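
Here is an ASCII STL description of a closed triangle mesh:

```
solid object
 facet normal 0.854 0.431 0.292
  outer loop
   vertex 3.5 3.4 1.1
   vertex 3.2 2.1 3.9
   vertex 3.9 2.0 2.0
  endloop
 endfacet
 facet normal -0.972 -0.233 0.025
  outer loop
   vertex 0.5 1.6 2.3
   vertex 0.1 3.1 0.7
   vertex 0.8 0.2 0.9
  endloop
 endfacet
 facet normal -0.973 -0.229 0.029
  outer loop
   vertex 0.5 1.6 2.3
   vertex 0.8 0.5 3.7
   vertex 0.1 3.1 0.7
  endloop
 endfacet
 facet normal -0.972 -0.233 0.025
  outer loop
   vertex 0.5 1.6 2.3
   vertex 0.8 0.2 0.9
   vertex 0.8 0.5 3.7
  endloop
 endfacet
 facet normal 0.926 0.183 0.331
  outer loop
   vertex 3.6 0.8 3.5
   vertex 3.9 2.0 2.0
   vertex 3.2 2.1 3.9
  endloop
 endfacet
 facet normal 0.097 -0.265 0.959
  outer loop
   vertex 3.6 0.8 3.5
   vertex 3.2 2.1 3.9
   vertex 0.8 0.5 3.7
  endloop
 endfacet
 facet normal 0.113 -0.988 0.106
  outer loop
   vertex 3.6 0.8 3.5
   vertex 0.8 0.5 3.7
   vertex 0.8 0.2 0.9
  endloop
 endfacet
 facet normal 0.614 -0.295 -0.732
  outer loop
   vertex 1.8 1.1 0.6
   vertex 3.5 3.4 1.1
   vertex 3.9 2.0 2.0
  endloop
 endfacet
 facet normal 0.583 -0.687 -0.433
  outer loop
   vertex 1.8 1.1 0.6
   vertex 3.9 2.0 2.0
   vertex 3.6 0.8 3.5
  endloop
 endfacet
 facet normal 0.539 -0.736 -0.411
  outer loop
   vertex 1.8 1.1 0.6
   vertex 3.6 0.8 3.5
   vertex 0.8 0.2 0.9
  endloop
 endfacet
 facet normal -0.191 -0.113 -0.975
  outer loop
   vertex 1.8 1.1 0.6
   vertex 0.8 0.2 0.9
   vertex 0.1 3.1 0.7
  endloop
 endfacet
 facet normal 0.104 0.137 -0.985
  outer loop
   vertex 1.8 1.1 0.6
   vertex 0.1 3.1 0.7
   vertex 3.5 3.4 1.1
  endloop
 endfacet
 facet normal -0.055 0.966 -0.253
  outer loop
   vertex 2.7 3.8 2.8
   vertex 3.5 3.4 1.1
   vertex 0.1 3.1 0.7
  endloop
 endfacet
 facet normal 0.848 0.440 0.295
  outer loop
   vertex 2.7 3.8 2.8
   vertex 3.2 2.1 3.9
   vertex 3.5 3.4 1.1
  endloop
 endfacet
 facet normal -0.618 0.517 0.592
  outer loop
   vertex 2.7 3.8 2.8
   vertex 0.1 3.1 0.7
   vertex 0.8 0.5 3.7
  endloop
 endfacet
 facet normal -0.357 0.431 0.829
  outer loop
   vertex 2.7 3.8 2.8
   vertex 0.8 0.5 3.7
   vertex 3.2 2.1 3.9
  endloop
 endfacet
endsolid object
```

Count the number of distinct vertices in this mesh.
10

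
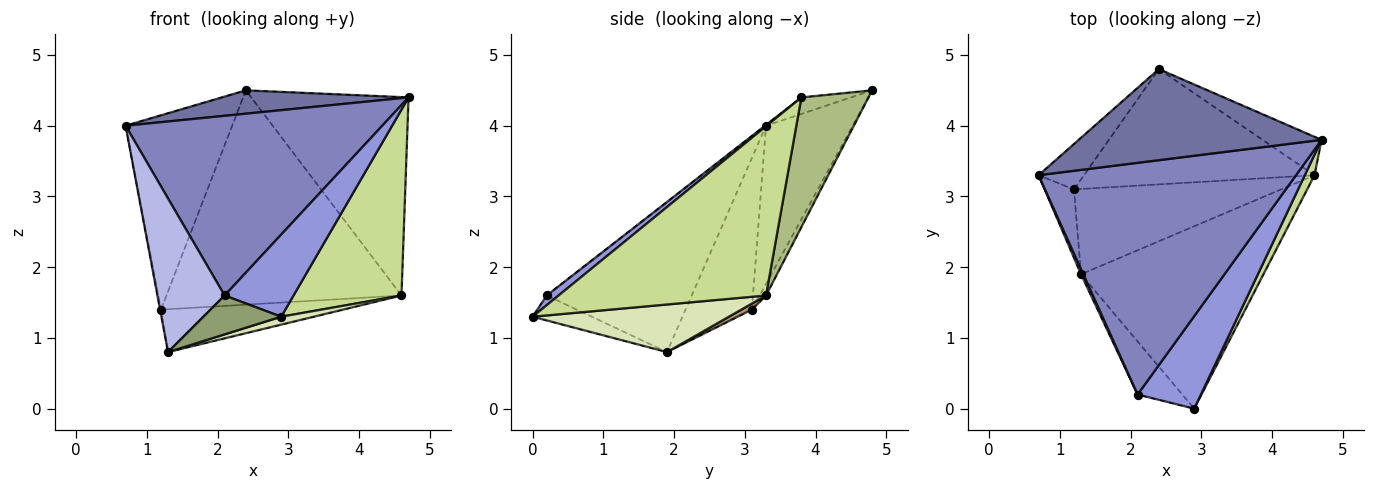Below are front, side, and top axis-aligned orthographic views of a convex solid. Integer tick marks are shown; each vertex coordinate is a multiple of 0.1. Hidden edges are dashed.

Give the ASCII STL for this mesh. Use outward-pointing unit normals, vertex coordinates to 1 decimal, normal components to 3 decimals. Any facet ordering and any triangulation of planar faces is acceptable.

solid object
 facet normal -0.066 -0.248 0.967
  outer loop
   vertex 2.4 4.8 4.5
   vertex 0.7 3.3 4.0
   vertex 4.7 3.8 4.4
  endloop
 endfacet
 facet normal -0.002 -0.613 0.790
  outer loop
   vertex 2.1 0.2 1.6
   vertex 4.7 3.8 4.4
   vertex 0.7 3.3 4.0
  endloop
 endfacet
 facet normal 0.114 -0.660 0.743
  outer loop
   vertex 2.1 0.2 1.6
   vertex 2.9 0.0 1.3
   vertex 4.7 3.8 4.4
  endloop
 endfacet
 facet normal -0.907 -0.420 0.014
  outer loop
   vertex 2.1 0.2 1.6
   vertex 0.7 3.3 4.0
   vertex 1.3 1.9 0.8
  endloop
 endfacet
 facet normal -0.411 -0.539 -0.735
  outer loop
   vertex 2.1 0.2 1.6
   vertex 1.3 1.9 0.8
   vertex 2.9 0.0 1.3
  endloop
 endfacet
 facet normal 0.386 0.906 -0.176
  outer loop
   vertex 4.6 3.3 1.6
   vertex 2.4 4.8 4.5
   vertex 4.7 3.8 4.4
  endloop
 endfacet
 facet normal 0.886 -0.461 0.051
  outer loop
   vertex 4.6 3.3 1.6
   vertex 4.7 3.8 4.4
   vertex 2.9 0.0 1.3
  endloop
 endfacet
 facet normal 0.252 -0.042 -0.967
  outer loop
   vertex 4.6 3.3 1.6
   vertex 2.9 0.0 1.3
   vertex 1.3 1.9 0.8
  endloop
 endfacet
 facet normal 0.026 0.449 -0.893
  outer loop
   vertex 1.2 3.1 1.4
   vertex 4.6 3.3 1.6
   vertex 1.3 1.9 0.8
  endloop
 endfacet
 facet normal -0.024 0.880 -0.474
  outer loop
   vertex 1.2 3.1 1.4
   vertex 2.4 4.8 4.5
   vertex 4.6 3.3 1.6
  endloop
 endfacet
 facet normal -0.982 0.013 -0.190
  outer loop
   vertex 1.2 3.1 1.4
   vertex 1.3 1.9 0.8
   vertex 0.7 3.3 4.0
  endloop
 endfacet
 facet normal -0.621 0.763 -0.178
  outer loop
   vertex 1.2 3.1 1.4
   vertex 0.7 3.3 4.0
   vertex 2.4 4.8 4.5
  endloop
 endfacet
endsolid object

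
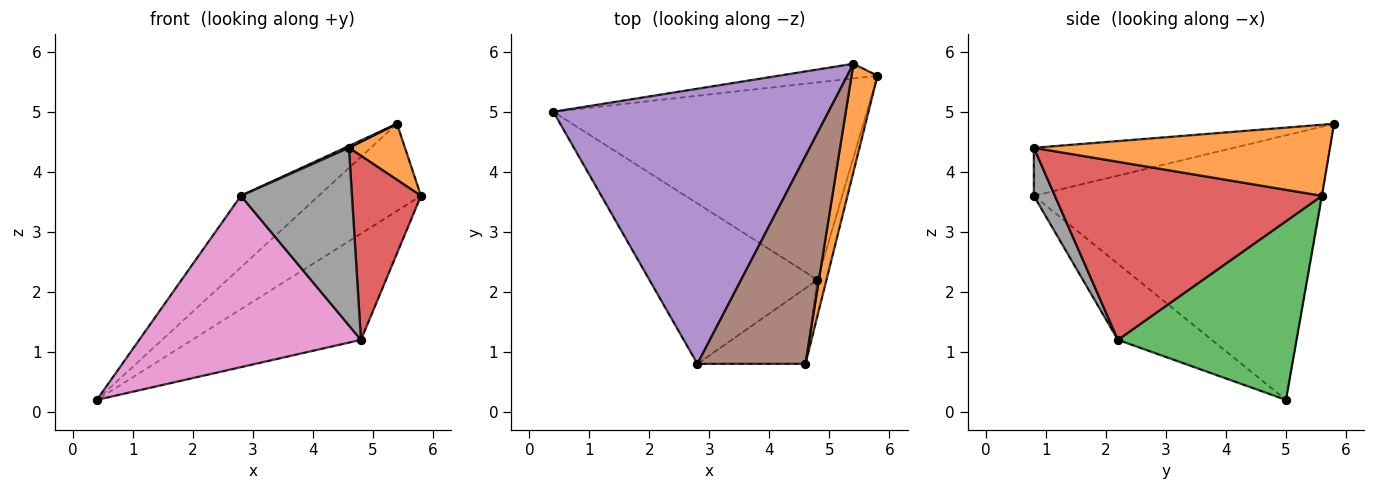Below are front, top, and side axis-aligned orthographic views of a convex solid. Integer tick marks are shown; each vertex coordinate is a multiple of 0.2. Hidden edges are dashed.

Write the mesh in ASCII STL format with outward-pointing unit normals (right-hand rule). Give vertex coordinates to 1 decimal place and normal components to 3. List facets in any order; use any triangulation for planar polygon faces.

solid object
 facet normal -0.005 0.986 -0.166
  outer loop
   vertex 5.4 5.8 4.8
   vertex 5.8 5.6 3.6
   vertex 0.4 5.0 0.2
  endloop
 endfacet
 facet normal 0.925 -0.175 0.337
  outer loop
   vertex 5.4 5.8 4.8
   vertex 4.6 0.8 4.4
   vertex 5.8 5.6 3.6
  endloop
 endfacet
 facet normal 0.448 0.424 -0.787
  outer loop
   vertex 4.8 2.2 1.2
   vertex 0.4 5.0 0.2
   vertex 5.8 5.6 3.6
  endloop
 endfacet
 facet normal 0.967 -0.250 -0.049
  outer loop
   vertex 4.8 2.2 1.2
   vertex 5.8 5.6 3.6
   vertex 4.6 0.8 4.4
  endloop
 endfacet
 facet normal -0.681 0.184 0.708
  outer loop
   vertex 2.8 0.8 3.6
   vertex 5.4 5.8 4.8
   vertex 0.4 5.0 0.2
  endloop
 endfacet
 facet normal -0.406 -0.008 0.914
  outer loop
   vertex 2.8 0.8 3.6
   vertex 4.6 0.8 4.4
   vertex 5.4 5.8 4.8
  endloop
 endfacet
 facet normal -0.295 -0.697 -0.653
  outer loop
   vertex 2.8 0.8 3.6
   vertex 0.4 5.0 0.2
   vertex 4.8 2.2 1.2
  endloop
 endfacet
 facet normal 0.171 -0.906 -0.386
  outer loop
   vertex 2.8 0.8 3.6
   vertex 4.8 2.2 1.2
   vertex 4.6 0.8 4.4
  endloop
 endfacet
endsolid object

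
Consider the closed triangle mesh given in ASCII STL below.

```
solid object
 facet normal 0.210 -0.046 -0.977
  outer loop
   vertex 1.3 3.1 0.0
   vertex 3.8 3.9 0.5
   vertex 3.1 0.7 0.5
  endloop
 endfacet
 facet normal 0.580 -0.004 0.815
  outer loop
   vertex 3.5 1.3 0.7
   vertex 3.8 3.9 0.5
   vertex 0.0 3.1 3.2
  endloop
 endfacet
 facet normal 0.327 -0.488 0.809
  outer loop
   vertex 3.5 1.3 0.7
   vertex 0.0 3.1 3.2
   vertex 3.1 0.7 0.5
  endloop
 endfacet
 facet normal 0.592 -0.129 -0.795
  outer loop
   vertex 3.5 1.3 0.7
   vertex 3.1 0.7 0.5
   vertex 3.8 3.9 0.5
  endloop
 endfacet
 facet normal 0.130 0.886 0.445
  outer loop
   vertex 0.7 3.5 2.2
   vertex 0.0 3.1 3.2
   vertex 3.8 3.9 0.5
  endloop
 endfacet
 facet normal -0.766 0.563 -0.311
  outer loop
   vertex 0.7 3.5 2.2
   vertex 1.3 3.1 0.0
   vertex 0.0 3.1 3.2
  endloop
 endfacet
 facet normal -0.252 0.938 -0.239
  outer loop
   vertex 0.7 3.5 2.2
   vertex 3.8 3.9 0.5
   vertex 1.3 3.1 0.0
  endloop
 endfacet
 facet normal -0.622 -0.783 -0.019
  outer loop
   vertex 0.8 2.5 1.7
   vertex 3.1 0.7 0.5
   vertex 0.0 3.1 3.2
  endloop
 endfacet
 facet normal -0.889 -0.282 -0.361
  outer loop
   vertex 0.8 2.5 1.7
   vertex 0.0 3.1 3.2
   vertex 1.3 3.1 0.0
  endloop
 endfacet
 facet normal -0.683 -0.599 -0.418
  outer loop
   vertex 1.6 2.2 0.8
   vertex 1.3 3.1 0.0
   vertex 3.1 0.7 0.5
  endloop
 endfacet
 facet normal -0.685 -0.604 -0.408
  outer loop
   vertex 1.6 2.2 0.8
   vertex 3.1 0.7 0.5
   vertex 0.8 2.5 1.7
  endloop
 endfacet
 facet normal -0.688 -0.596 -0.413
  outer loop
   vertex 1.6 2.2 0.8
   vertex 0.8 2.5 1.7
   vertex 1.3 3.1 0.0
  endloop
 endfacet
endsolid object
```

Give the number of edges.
18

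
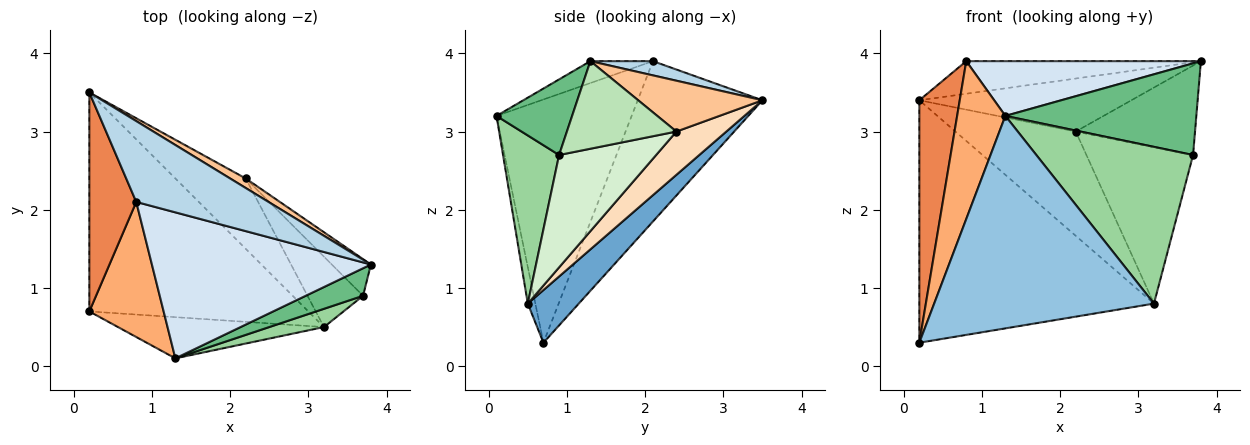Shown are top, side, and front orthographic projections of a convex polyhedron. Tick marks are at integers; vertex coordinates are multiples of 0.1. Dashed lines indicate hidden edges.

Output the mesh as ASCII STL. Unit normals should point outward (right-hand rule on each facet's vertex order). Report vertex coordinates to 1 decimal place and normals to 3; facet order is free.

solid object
 facet normal 0.159 0.733 -0.662
  outer loop
   vertex 3.2 0.5 0.8
   vertex 0.2 0.7 0.3
   vertex 0.2 3.5 3.4
  endloop
 endfacet
 facet normal -0.034 -0.981 -0.190
  outer loop
   vertex 3.2 0.5 0.8
   vertex 1.3 0.1 3.2
   vertex 0.2 0.7 0.3
  endloop
 endfacet
 facet normal 0.099 0.372 0.923
  outer loop
   vertex 0.8 2.1 3.9
   vertex 3.8 1.3 3.9
   vertex 0.2 3.5 3.4
  endloop
 endfacet
 facet normal -0.093 -0.350 0.932
  outer loop
   vertex 0.8 2.1 3.9
   vertex 1.3 0.1 3.2
   vertex 3.8 1.3 3.9
  endloop
 endfacet
 facet normal -0.916 -0.297 0.268
  outer loop
   vertex 0.8 2.1 3.9
   vertex 0.2 3.5 3.4
   vertex 0.2 0.7 0.3
  endloop
 endfacet
 facet normal -0.905 -0.323 0.276
  outer loop
   vertex 0.8 2.1 3.9
   vertex 0.2 0.7 0.3
   vertex 1.3 0.1 3.2
  endloop
 endfacet
 facet normal 0.500 0.852 0.154
  outer loop
   vertex 2.2 2.4 3.0
   vertex 0.2 3.5 3.4
   vertex 3.8 1.3 3.9
  endloop
 endfacet
 facet normal 0.325 0.784 -0.529
  outer loop
   vertex 2.2 2.4 3.0
   vertex 3.2 0.5 0.8
   vertex 0.2 3.5 3.4
  endloop
 endfacet
 facet normal 0.355 -0.896 0.269
  outer loop
   vertex 3.7 0.9 2.7
   vertex 3.8 1.3 3.9
   vertex 1.3 0.1 3.2
  endloop
 endfacet
 facet normal 0.335 -0.936 0.109
  outer loop
   vertex 3.7 0.9 2.7
   vertex 1.3 0.1 3.2
   vertex 3.2 0.5 0.8
  endloop
 endfacet
 facet normal 0.647 0.705 -0.289
  outer loop
   vertex 3.7 0.9 2.7
   vertex 2.2 2.4 3.0
   vertex 3.8 1.3 3.9
  endloop
 endfacet
 facet normal 0.639 0.702 -0.316
  outer loop
   vertex 3.7 0.9 2.7
   vertex 3.2 0.5 0.8
   vertex 2.2 2.4 3.0
  endloop
 endfacet
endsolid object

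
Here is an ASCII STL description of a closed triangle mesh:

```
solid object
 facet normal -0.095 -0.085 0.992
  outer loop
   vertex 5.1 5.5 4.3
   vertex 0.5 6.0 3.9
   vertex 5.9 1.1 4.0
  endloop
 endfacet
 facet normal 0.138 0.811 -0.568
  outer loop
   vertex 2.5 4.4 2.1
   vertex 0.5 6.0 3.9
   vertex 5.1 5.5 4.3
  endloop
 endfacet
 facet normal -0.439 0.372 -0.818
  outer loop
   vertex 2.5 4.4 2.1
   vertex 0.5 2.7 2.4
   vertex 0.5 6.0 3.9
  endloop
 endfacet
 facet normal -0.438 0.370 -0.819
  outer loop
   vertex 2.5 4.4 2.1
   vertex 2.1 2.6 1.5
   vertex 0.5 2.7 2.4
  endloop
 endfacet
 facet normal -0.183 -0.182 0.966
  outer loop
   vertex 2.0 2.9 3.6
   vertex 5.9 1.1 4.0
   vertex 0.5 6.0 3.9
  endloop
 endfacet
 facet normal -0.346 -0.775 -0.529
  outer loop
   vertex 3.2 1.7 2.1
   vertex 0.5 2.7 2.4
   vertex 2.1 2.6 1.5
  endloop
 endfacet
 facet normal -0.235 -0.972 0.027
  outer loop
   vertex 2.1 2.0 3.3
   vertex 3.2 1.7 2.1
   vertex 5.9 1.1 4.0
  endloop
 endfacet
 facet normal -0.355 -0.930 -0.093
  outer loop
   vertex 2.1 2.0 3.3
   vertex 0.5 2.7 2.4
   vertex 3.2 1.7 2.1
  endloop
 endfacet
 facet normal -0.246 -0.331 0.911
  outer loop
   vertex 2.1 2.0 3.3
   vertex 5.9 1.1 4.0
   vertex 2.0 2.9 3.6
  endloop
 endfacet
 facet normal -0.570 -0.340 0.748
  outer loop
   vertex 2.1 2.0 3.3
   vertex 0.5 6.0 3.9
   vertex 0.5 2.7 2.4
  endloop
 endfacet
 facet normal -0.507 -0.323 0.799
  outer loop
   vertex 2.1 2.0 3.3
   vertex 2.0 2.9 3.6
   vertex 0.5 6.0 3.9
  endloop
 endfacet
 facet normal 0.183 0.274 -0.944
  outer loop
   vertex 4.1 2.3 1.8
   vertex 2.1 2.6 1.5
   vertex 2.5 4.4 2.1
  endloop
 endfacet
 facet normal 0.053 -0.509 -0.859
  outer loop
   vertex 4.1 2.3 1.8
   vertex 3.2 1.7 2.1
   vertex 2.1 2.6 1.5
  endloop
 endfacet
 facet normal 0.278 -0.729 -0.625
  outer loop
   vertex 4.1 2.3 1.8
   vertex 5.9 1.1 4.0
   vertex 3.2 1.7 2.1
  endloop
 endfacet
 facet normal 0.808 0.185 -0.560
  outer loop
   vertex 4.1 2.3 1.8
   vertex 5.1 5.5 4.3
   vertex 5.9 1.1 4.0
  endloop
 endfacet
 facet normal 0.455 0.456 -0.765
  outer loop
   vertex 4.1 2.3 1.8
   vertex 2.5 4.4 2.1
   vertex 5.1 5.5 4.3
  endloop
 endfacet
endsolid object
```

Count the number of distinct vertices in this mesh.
10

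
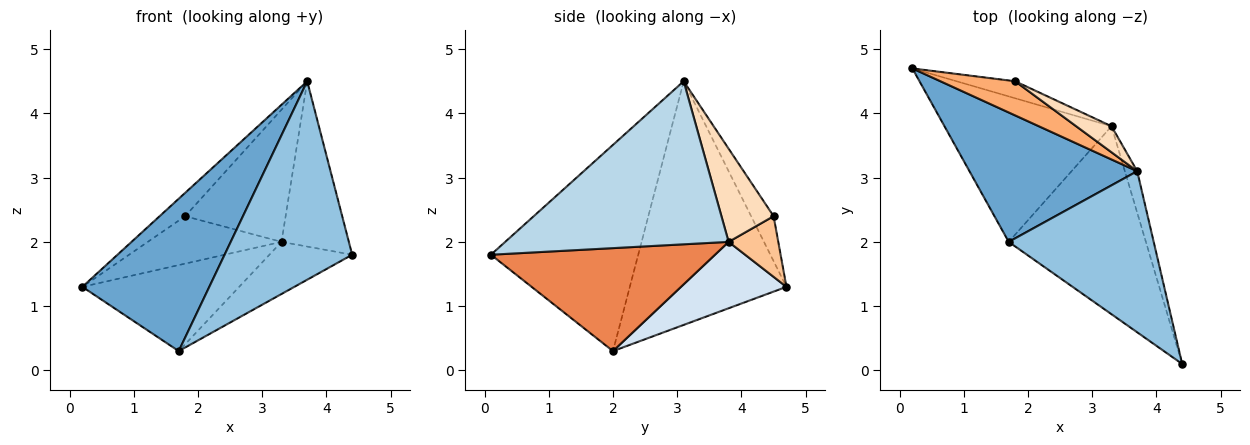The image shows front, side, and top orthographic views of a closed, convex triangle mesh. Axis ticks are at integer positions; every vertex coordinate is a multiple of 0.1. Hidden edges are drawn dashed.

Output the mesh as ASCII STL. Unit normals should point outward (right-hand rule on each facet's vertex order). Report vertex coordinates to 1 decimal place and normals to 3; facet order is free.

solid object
 facet normal -0.685 -0.555 0.472
  outer loop
   vertex 1.7 2.0 0.3
   vertex 3.7 3.1 4.5
   vertex 0.2 4.7 1.3
  endloop
 endfacet
 facet normal -0.668 -0.578 0.469
  outer loop
   vertex 1.7 2.0 0.3
   vertex 4.4 0.1 1.8
   vertex 3.7 3.1 4.5
  endloop
 endfacet
 facet normal 0.955 0.288 -0.072
  outer loop
   vertex 3.3 3.8 2.0
   vertex 3.7 3.1 4.5
   vertex 4.4 0.1 1.8
  endloop
 endfacet
 facet normal 0.324 0.481 -0.814
  outer loop
   vertex 3.3 3.8 2.0
   vertex 1.7 2.0 0.3
   vertex 0.2 4.7 1.3
  endloop
 endfacet
 facet normal 0.586 0.216 -0.781
  outer loop
   vertex 3.3 3.8 2.0
   vertex 4.4 0.1 1.8
   vertex 1.7 2.0 0.3
  endloop
 endfacet
 facet normal -0.445 0.505 0.739
  outer loop
   vertex 1.8 4.5 2.4
   vertex 0.2 4.7 1.3
   vertex 3.7 3.1 4.5
  endloop
 endfacet
 facet normal 0.330 0.889 -0.318
  outer loop
   vertex 1.8 4.5 2.4
   vertex 3.3 3.8 2.0
   vertex 0.2 4.7 1.3
  endloop
 endfacet
 facet normal 0.454 0.874 0.172
  outer loop
   vertex 1.8 4.5 2.4
   vertex 3.7 3.1 4.5
   vertex 3.3 3.8 2.0
  endloop
 endfacet
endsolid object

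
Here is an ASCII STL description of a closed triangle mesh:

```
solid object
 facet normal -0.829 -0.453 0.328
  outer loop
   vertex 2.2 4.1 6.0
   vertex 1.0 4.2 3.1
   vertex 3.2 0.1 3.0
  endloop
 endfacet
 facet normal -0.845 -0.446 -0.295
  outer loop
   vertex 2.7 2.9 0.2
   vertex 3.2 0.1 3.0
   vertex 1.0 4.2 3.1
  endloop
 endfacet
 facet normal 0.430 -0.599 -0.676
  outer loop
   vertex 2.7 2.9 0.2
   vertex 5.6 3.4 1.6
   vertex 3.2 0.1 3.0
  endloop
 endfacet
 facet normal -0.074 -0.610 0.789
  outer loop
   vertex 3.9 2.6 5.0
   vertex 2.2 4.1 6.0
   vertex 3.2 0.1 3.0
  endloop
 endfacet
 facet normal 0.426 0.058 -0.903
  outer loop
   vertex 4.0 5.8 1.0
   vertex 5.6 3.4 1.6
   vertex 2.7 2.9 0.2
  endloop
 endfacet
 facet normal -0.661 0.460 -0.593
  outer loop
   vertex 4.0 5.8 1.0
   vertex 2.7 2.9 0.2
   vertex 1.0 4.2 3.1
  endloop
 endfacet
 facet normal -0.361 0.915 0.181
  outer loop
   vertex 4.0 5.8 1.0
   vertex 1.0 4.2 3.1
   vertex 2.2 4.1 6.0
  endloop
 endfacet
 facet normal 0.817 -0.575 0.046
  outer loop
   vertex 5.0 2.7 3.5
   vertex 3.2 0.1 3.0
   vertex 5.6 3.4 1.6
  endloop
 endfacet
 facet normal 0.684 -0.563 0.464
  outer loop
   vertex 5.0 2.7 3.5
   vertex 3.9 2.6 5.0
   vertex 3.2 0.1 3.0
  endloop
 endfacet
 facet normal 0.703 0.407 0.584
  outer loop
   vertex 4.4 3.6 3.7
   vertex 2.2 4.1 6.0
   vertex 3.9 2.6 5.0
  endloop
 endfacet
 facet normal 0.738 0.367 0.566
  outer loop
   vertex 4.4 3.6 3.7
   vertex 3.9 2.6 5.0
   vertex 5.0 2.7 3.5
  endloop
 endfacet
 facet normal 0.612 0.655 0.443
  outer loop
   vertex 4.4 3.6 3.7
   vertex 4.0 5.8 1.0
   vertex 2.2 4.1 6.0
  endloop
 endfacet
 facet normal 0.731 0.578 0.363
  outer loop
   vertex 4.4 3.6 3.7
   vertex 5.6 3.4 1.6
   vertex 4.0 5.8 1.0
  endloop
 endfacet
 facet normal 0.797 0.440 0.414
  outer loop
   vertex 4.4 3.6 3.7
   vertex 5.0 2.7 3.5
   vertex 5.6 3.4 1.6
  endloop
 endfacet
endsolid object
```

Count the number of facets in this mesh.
14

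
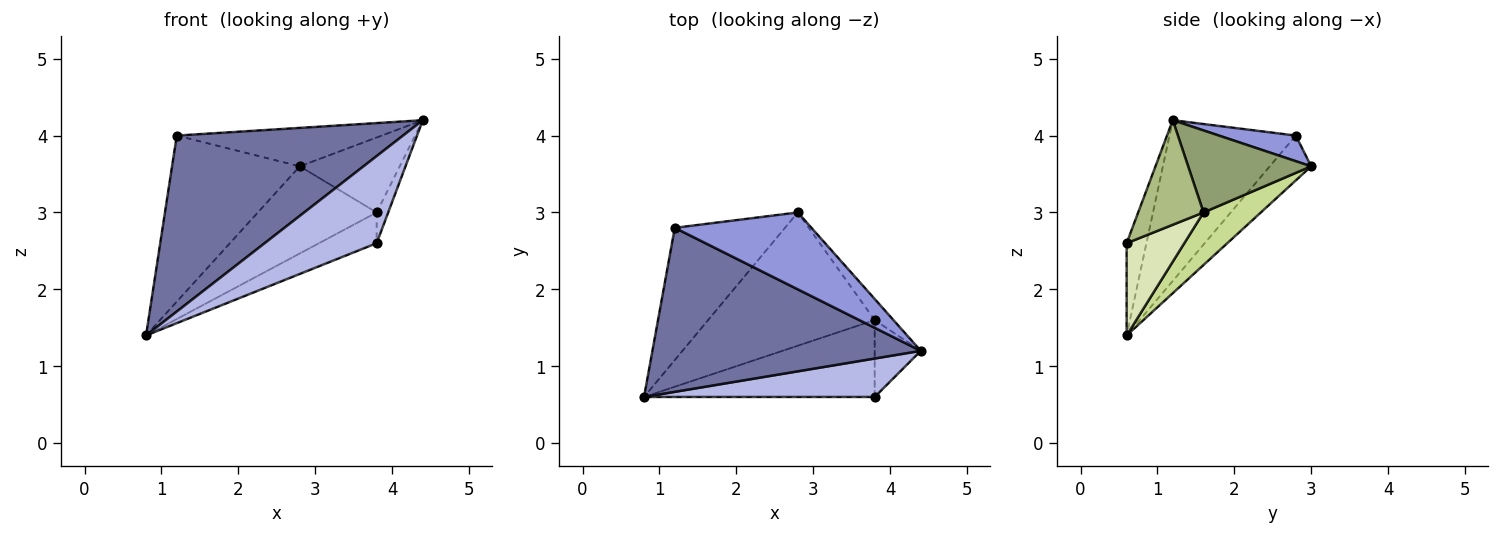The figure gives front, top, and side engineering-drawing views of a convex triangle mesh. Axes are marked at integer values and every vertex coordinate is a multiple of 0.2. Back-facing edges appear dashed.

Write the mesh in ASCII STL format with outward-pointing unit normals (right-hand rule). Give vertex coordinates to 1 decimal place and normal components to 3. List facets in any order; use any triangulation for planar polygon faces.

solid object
 facet normal -0.378 -0.677 0.631
  outer loop
   vertex 1.2 2.8 4.0
   vertex 0.8 0.6 1.4
   vertex 4.4 1.2 4.2
  endloop
 endfacet
 facet normal -0.246 0.758 -0.604
  outer loop
   vertex 1.2 2.8 4.0
   vertex 2.8 3.0 3.6
   vertex 0.8 0.6 1.4
  endloop
 endfacet
 facet normal 0.165 0.441 0.882
  outer loop
   vertex 1.2 2.8 4.0
   vertex 4.4 1.2 4.2
   vertex 2.8 3.0 3.6
  endloop
 endfacet
 facet normal -0.159 -0.903 0.398
  outer loop
   vertex 3.8 0.6 2.6
   vertex 4.4 1.2 4.2
   vertex 0.8 0.6 1.4
  endloop
 endfacet
 facet normal 0.764 0.621 -0.175
  outer loop
   vertex 3.8 1.6 3.0
   vertex 2.8 3.0 3.6
   vertex 4.4 1.2 4.2
  endloop
 endfacet
 facet normal 0.903 0.159 -0.398
  outer loop
   vertex 3.8 1.6 3.0
   vertex 4.4 1.2 4.2
   vertex 3.8 0.6 2.6
  endloop
 endfacet
 facet normal 0.255 0.529 -0.809
  outer loop
   vertex 3.8 1.6 3.0
   vertex 0.8 0.6 1.4
   vertex 2.8 3.0 3.6
  endloop
 endfacet
 facet normal 0.348 0.348 -0.870
  outer loop
   vertex 3.8 1.6 3.0
   vertex 3.8 0.6 2.6
   vertex 0.8 0.6 1.4
  endloop
 endfacet
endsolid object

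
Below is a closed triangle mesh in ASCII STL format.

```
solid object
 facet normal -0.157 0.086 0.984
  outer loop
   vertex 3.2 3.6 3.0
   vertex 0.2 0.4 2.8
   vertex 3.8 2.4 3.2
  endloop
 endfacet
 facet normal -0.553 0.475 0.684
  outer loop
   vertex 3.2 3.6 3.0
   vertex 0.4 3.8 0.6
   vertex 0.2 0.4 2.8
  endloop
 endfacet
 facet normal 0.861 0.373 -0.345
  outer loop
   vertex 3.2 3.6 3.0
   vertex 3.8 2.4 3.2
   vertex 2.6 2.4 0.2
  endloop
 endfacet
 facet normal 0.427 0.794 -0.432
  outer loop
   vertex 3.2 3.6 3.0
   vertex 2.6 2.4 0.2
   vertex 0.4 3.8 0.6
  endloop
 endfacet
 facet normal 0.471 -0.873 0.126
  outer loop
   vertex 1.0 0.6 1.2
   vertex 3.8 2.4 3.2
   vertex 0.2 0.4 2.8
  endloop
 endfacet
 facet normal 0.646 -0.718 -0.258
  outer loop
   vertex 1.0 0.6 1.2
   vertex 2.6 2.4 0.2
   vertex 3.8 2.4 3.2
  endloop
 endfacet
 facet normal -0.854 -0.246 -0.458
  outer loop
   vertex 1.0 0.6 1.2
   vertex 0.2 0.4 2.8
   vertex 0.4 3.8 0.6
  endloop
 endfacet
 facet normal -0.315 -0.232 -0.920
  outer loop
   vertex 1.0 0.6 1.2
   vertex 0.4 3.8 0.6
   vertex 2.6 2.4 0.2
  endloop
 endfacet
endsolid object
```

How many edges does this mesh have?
12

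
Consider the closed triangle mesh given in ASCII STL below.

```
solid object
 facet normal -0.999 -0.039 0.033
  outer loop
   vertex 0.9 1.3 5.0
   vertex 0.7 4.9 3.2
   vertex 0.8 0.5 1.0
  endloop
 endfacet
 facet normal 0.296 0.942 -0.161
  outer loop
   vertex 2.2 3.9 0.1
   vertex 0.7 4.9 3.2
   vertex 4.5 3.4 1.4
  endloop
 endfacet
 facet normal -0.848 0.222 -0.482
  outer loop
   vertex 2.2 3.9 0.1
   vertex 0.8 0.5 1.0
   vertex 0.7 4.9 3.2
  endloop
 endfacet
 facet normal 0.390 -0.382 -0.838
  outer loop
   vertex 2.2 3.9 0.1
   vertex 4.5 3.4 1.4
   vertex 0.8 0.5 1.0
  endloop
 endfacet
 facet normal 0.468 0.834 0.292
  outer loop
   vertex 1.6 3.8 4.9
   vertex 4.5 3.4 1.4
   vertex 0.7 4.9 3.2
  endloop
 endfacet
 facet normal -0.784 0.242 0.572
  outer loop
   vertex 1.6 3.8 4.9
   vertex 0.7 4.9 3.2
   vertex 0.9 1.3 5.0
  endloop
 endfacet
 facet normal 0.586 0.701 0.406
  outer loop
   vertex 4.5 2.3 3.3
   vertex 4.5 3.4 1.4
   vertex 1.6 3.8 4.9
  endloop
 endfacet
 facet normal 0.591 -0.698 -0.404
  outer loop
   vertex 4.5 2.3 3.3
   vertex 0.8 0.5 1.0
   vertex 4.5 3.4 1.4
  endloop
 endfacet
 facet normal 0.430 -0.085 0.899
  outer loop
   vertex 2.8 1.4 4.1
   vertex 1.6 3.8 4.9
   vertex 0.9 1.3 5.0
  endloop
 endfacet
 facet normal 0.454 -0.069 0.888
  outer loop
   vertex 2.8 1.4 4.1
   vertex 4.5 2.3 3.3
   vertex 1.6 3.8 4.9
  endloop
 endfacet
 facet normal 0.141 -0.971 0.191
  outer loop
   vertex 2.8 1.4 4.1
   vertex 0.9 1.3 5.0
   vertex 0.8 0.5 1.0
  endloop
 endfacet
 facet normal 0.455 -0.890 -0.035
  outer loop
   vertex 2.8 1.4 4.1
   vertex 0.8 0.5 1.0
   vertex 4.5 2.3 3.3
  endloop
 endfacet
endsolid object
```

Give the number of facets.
12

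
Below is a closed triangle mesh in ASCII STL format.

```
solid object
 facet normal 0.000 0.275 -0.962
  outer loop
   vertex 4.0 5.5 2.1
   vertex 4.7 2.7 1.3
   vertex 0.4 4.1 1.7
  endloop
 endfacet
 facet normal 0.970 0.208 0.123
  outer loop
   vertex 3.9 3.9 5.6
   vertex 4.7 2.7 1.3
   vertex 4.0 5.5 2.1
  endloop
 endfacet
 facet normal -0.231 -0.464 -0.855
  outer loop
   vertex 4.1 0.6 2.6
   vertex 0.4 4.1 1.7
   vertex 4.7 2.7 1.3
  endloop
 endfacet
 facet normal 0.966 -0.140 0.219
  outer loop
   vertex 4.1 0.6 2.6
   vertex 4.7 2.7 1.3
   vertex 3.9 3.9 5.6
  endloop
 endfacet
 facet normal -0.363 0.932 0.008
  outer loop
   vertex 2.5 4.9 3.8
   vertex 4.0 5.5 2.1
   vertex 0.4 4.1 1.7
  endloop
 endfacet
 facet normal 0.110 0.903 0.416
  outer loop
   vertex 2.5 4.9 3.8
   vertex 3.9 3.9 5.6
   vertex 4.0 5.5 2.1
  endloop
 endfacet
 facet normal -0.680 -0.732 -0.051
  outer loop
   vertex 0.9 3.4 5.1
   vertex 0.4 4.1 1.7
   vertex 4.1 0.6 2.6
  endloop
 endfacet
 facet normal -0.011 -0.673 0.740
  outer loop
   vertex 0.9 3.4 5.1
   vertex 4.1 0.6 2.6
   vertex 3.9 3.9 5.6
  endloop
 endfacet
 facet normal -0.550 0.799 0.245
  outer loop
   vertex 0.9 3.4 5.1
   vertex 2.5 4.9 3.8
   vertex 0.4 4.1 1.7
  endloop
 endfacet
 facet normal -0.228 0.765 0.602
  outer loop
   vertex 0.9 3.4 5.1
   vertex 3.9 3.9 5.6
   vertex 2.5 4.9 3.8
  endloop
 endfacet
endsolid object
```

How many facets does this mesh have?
10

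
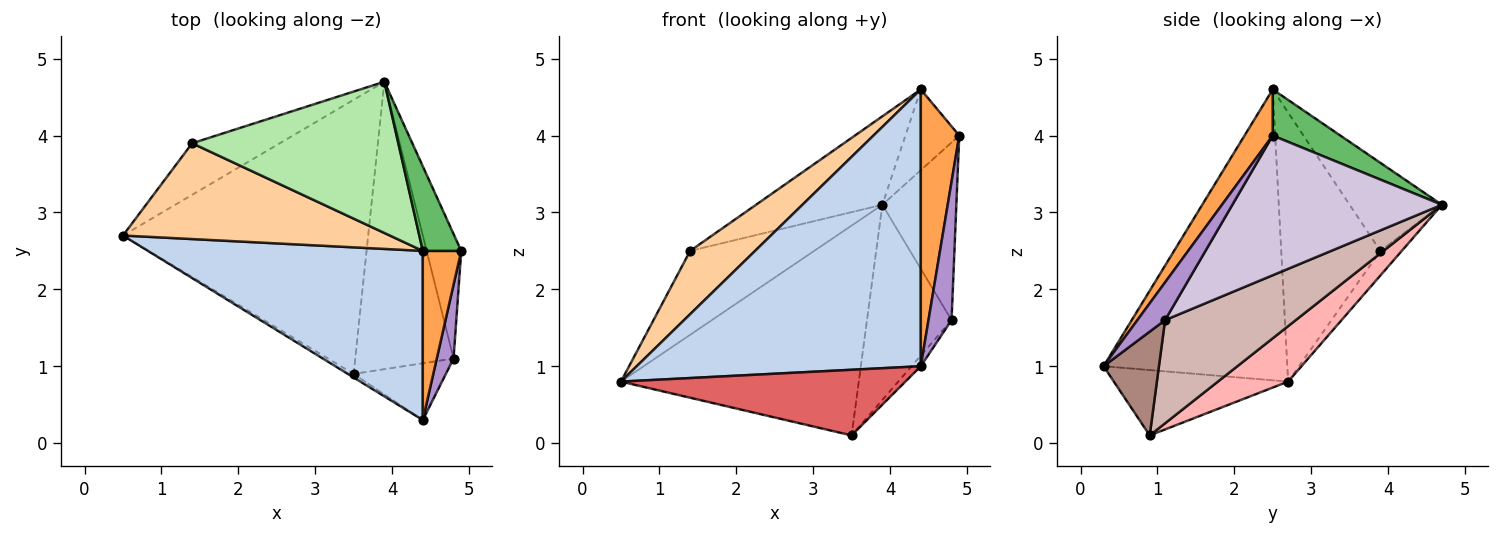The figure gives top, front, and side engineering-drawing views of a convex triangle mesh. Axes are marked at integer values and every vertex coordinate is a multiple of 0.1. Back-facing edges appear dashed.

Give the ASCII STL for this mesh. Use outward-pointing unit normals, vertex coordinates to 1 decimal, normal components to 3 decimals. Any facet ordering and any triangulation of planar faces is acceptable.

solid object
 facet normal -0.145 0.843 -0.518
  outer loop
   vertex 1.4 3.9 2.5
   vertex 3.9 4.7 3.1
   vertex 0.5 2.7 0.8
  endloop
 endfacet
 facet normal -0.483 -0.747 0.457
  outer loop
   vertex 4.4 2.5 4.6
   vertex 0.5 2.7 0.8
   vertex 4.4 0.3 1.0
  endloop
 endfacet
 facet normal 0.530 -0.723 0.442
  outer loop
   vertex 4.4 2.5 4.6
   vertex 4.4 0.3 1.0
   vertex 4.9 2.5 4.0
  endloop
 endfacet
 facet normal -0.644 -0.422 0.639
  outer loop
   vertex 4.4 2.5 4.6
   vertex 1.4 3.9 2.5
   vertex 0.5 2.7 0.8
  endloop
 endfacet
 facet normal 0.656 0.521 0.546
  outer loop
   vertex 4.4 2.5 4.6
   vertex 4.9 2.5 4.0
   vertex 3.9 4.7 3.1
  endloop
 endfacet
 facet normal -0.346 0.474 0.810
  outer loop
   vertex 4.4 2.5 4.6
   vertex 3.9 4.7 3.1
   vertex 1.4 3.9 2.5
  endloop
 endfacet
 facet normal -0.522 -0.852 -0.046
  outer loop
   vertex 3.5 0.9 0.1
   vertex 4.4 0.3 1.0
   vertex 0.5 2.7 0.8
  endloop
 endfacet
 facet normal 0.177 0.598 -0.781
  outer loop
   vertex 3.5 0.9 0.1
   vertex 0.5 2.7 0.8
   vertex 3.9 4.7 3.1
  endloop
 endfacet
 facet normal 0.727 -0.606 0.323
  outer loop
   vertex 4.8 1.1 1.6
   vertex 4.9 2.5 4.0
   vertex 4.4 0.3 1.0
  endloop
 endfacet
 facet normal 0.918 0.324 -0.227
  outer loop
   vertex 4.8 1.1 1.6
   vertex 3.9 4.7 3.1
   vertex 4.9 2.5 4.0
  endloop
 endfacet
 facet normal 0.742 0.124 -0.659
  outer loop
   vertex 4.8 1.1 1.6
   vertex 4.4 0.3 1.0
   vertex 3.5 0.9 0.1
  endloop
 endfacet
 facet normal 0.656 0.424 -0.625
  outer loop
   vertex 4.8 1.1 1.6
   vertex 3.5 0.9 0.1
   vertex 3.9 4.7 3.1
  endloop
 endfacet
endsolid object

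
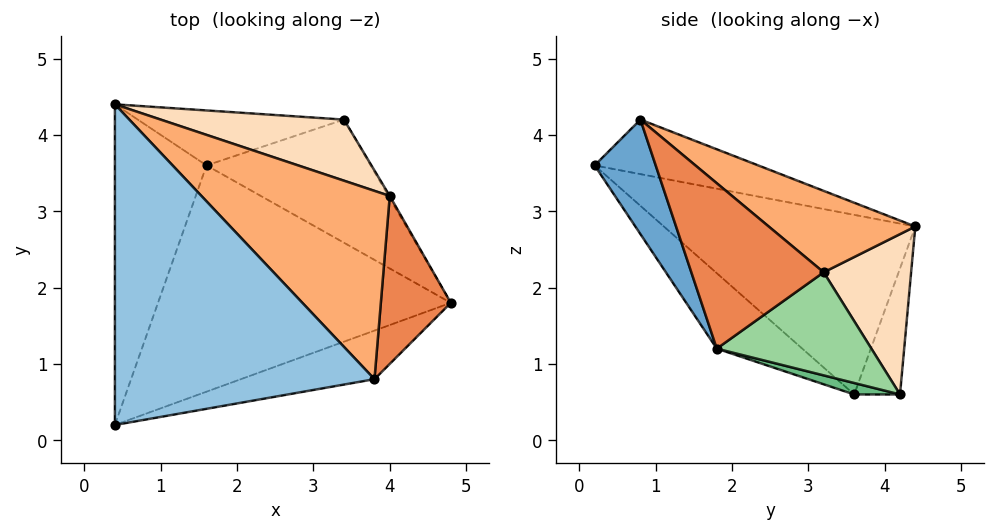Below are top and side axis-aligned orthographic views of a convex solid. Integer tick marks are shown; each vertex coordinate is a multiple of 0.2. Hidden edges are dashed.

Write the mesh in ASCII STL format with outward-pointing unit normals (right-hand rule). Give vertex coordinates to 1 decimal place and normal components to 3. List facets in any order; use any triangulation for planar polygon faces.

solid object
 facet normal 0.210 -0.946 -0.245
  outer loop
   vertex 3.8 0.8 4.2
   vertex 0.4 0.2 3.6
   vertex 4.8 1.8 1.2
  endloop
 endfacet
 facet normal -0.202 0.183 0.962
  outer loop
   vertex 3.8 0.8 4.2
   vertex 0.4 4.4 2.8
   vertex 0.4 0.2 3.6
  endloop
 endfacet
 facet normal -0.198 -0.608 -0.769
  outer loop
   vertex 1.6 3.6 0.6
   vertex 4.8 1.8 1.2
   vertex 0.4 0.2 3.6
  endloop
 endfacet
 facet normal -0.887 -0.086 -0.453
  outer loop
   vertex 1.6 3.6 0.6
   vertex 0.4 0.2 3.6
   vertex 0.4 4.4 2.8
  endloop
 endfacet
 facet normal 0.894 0.241 0.378
  outer loop
   vertex 4.0 3.2 2.2
   vertex 3.8 0.8 4.2
   vertex 4.8 1.8 1.2
  endloop
 endfacet
 facet normal 0.320 0.591 0.741
  outer loop
   vertex 4.0 3.2 2.2
   vertex 0.4 4.4 2.8
   vertex 3.8 0.8 4.2
  endloop
 endfacet
 facet normal -0.281 0.843 -0.460
  outer loop
   vertex 3.4 4.2 0.6
   vertex 1.6 3.6 0.6
   vertex 0.4 4.4 2.8
  endloop
 endfacet
 facet normal 0.349 0.848 0.399
  outer loop
   vertex 3.4 4.2 0.6
   vertex 0.4 4.4 2.8
   vertex 4.0 3.2 2.2
  endloop
 endfacet
 facet normal 0.068 -0.204 -0.977
  outer loop
   vertex 3.4 4.2 0.6
   vertex 4.8 1.8 1.2
   vertex 1.6 3.6 0.6
  endloop
 endfacet
 facet normal 0.865 0.502 -0.011
  outer loop
   vertex 3.4 4.2 0.6
   vertex 4.0 3.2 2.2
   vertex 4.8 1.8 1.2
  endloop
 endfacet
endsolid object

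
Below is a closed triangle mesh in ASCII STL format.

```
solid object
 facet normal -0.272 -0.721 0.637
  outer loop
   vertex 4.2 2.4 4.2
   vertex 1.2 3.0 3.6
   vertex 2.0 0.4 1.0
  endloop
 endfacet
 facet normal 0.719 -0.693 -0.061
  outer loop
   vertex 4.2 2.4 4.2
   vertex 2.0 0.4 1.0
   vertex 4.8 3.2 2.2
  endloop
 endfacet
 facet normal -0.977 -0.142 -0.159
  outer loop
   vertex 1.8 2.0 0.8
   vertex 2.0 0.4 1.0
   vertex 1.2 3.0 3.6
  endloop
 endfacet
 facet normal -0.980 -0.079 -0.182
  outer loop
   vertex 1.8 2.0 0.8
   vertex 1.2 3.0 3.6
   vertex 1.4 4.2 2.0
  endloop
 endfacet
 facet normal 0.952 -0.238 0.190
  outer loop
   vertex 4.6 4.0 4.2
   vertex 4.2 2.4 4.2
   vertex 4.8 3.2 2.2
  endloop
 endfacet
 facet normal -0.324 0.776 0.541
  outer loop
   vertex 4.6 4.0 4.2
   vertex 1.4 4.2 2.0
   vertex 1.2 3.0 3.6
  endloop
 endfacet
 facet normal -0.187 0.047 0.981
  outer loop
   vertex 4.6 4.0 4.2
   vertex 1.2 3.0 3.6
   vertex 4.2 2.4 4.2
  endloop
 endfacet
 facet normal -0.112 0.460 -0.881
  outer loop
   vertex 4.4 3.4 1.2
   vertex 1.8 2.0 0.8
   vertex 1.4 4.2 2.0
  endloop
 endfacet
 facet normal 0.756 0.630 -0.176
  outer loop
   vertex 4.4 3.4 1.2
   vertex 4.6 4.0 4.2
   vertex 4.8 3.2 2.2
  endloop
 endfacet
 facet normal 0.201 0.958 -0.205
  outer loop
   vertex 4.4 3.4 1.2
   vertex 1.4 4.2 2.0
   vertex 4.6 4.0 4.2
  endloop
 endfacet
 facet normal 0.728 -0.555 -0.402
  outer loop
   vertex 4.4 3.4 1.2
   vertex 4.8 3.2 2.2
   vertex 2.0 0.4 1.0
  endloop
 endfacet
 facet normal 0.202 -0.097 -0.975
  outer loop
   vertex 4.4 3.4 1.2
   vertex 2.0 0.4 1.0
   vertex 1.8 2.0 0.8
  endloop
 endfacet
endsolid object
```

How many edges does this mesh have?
18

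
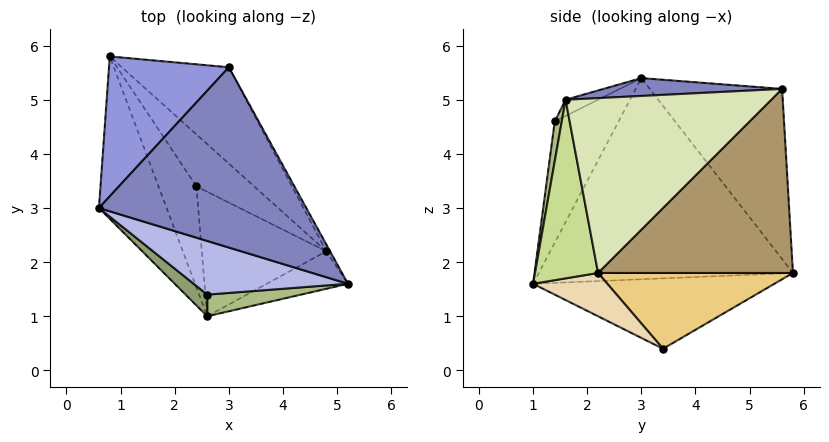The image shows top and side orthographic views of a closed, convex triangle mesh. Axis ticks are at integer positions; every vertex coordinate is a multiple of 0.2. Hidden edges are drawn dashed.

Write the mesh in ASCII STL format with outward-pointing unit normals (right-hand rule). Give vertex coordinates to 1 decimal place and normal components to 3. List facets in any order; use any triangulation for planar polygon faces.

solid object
 facet normal -0.897 -0.324 -0.302
  outer loop
   vertex 2.6 1.0 1.6
   vertex 0.6 3.0 5.4
   vertex 0.8 5.8 1.8
  endloop
 endfacet
 facet normal 0.086 -0.003 0.996
  outer loop
   vertex 3.0 5.6 5.2
   vertex 0.6 3.0 5.4
   vertex 5.2 1.6 5.0
  endloop
 endfacet
 facet normal -0.639 0.624 0.450
  outer loop
   vertex 3.0 5.6 5.2
   vertex 0.8 5.8 1.8
   vertex 0.6 3.0 5.4
  endloop
 endfacet
 facet normal -0.089 -0.532 0.842
  outer loop
   vertex 2.6 1.4 4.6
   vertex 5.2 1.6 5.0
   vertex 0.6 3.0 5.4
  endloop
 endfacet
 facet normal -0.595 -0.797 0.106
  outer loop
   vertex 2.6 1.4 4.6
   vertex 0.6 3.0 5.4
   vertex 2.6 1.0 1.6
  endloop
 endfacet
 facet normal 0.056 -0.990 0.132
  outer loop
   vertex 2.6 1.4 4.6
   vertex 2.6 1.0 1.6
   vertex 5.2 1.6 5.0
  endloop
 endfacet
 facet normal 0.482 -0.848 -0.219
  outer loop
   vertex 4.8 2.2 1.8
   vertex 5.2 1.6 5.0
   vertex 2.6 1.0 1.6
  endloop
 endfacet
 facet normal 0.876 0.483 -0.019
  outer loop
   vertex 4.8 2.2 1.8
   vertex 3.0 5.6 5.2
   vertex 5.2 1.6 5.0
  endloop
 endfacet
 facet normal 0.623 0.693 -0.363
  outer loop
   vertex 4.8 2.2 1.8
   vertex 0.8 5.8 1.8
   vertex 3.0 5.6 5.2
  endloop
 endfacet
 facet normal -0.841 -0.296 -0.453
  outer loop
   vertex 2.4 3.4 0.4
   vertex 2.6 1.0 1.6
   vertex 0.8 5.8 1.8
  endloop
 endfacet
 facet normal 0.596 0.662 -0.454
  outer loop
   vertex 2.4 3.4 0.4
   vertex 0.8 5.8 1.8
   vertex 4.8 2.2 1.8
  endloop
 endfacet
 facet normal 0.300 -0.406 -0.863
  outer loop
   vertex 2.4 3.4 0.4
   vertex 4.8 2.2 1.8
   vertex 2.6 1.0 1.6
  endloop
 endfacet
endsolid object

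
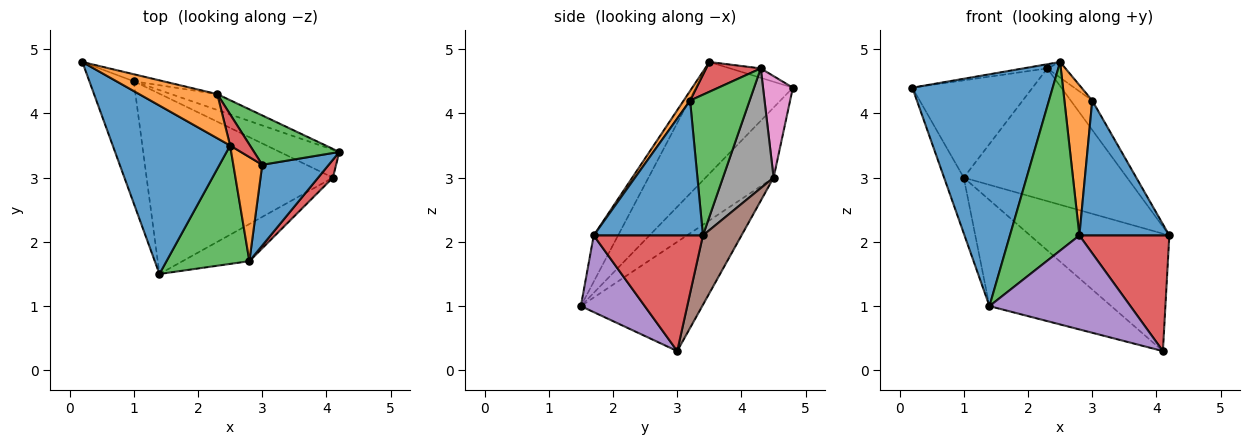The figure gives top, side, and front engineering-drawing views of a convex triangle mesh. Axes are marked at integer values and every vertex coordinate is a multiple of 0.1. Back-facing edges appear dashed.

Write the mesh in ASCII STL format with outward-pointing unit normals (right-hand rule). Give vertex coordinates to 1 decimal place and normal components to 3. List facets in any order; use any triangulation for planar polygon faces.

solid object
 facet normal -0.488 -0.706 0.513
  outer loop
   vertex 2.5 3.5 4.8
   vertex 0.2 4.8 4.4
   vertex 1.4 1.5 1.0
  endloop
 endfacet
 facet normal -0.119 0.094 0.988
  outer loop
   vertex 2.3 4.3 4.7
   vertex 0.2 4.8 4.4
   vertex 2.5 3.5 4.8
  endloop
 endfacet
 facet normal -0.284 -0.812 0.510
  outer loop
   vertex 2.8 1.7 2.1
   vertex 2.5 3.5 4.8
   vertex 1.4 1.5 1.0
  endloop
 endfacet
 facet normal 0.768 -0.633 0.098
  outer loop
   vertex 2.8 1.7 2.1
   vertex 4.1 3.0 0.3
   vertex 4.2 3.4 2.1
  endloop
 endfacet
 facet normal 0.388 -0.857 -0.338
  outer loop
   vertex 2.8 1.7 2.1
   vertex 1.4 1.5 1.0
   vertex 4.1 3.0 0.3
  endloop
 endfacet
 facet normal 0.260 0.939 -0.223
  outer loop
   vertex 1.0 4.5 3.0
   vertex 4.2 3.4 2.1
   vertex 4.1 3.0 0.3
  endloop
 endfacet
 facet normal 0.241 0.968 -0.070
  outer loop
   vertex 1.0 4.5 3.0
   vertex 0.2 4.8 4.4
   vertex 2.3 4.3 4.7
  endloop
 endfacet
 facet normal 0.294 0.949 -0.113
  outer loop
   vertex 1.0 4.5 3.0
   vertex 2.3 4.3 4.7
   vertex 4.2 3.4 2.1
  endloop
 endfacet
 facet normal -0.821 0.237 -0.520
  outer loop
   vertex 1.0 4.5 3.0
   vertex 1.4 1.5 1.0
   vertex 0.2 4.8 4.4
  endloop
 endfacet
 facet normal -0.451 0.453 -0.769
  outer loop
   vertex 1.0 4.5 3.0
   vertex 4.1 3.0 0.3
   vertex 1.4 1.5 1.0
  endloop
 endfacet
 facet normal 0.721 -0.594 0.356
  outer loop
   vertex 3.0 3.2 4.2
   vertex 2.8 1.7 2.1
   vertex 4.2 3.4 2.1
  endloop
 endfacet
 facet normal 0.186 -0.808 0.559
  outer loop
   vertex 3.0 3.2 4.2
   vertex 2.5 3.5 4.8
   vertex 2.8 1.7 2.1
  endloop
 endfacet
 facet normal 0.817 0.295 0.495
  outer loop
   vertex 3.0 3.2 4.2
   vertex 4.2 3.4 2.1
   vertex 2.3 4.3 4.7
  endloop
 endfacet
 facet normal 0.802 0.267 0.535
  outer loop
   vertex 3.0 3.2 4.2
   vertex 2.3 4.3 4.7
   vertex 2.5 3.5 4.8
  endloop
 endfacet
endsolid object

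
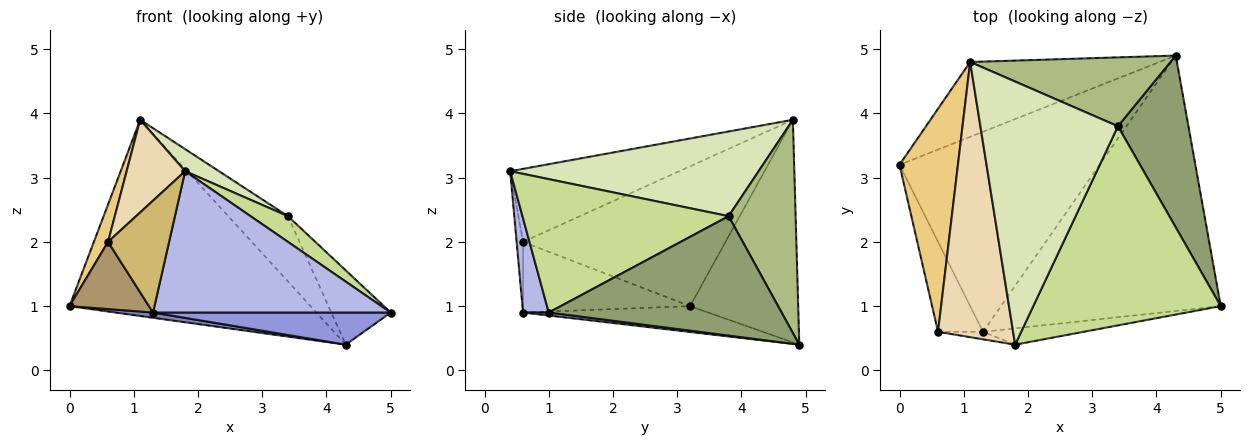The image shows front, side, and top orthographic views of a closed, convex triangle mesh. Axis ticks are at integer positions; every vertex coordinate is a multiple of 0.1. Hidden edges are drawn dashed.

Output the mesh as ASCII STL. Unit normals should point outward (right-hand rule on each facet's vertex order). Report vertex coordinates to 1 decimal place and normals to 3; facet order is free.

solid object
 facet normal -0.387 0.862 -0.329
  outer loop
   vertex 1.1 4.8 3.9
   vertex 4.3 4.9 0.4
   vertex 0.0 3.2 1.0
  endloop
 endfacet
 facet normal -0.128 -0.026 -0.991
  outer loop
   vertex 1.3 0.6 0.9
   vertex 0.0 3.2 1.0
   vertex 4.3 4.9 0.4
  endloop
 endfacet
 facet normal 0.013 -0.125 -0.992
  outer loop
   vertex 1.3 0.6 0.9
   vertex 4.3 4.9 0.4
   vertex 5.0 1.0 0.9
  endloop
 endfacet
 facet normal 0.107 -0.988 -0.114
  outer loop
   vertex 1.3 0.6 0.9
   vertex 5.0 1.0 0.9
   vertex 1.8 0.4 3.1
  endloop
 endfacet
 facet normal 0.841 0.215 0.497
  outer loop
   vertex 3.4 3.8 2.4
   vertex 5.0 1.0 0.9
   vertex 4.3 4.9 0.4
  endloop
 endfacet
 facet normal 0.611 0.544 0.574
  outer loop
   vertex 3.4 3.8 2.4
   vertex 4.3 4.9 0.4
   vertex 1.1 4.8 3.9
  endloop
 endfacet
 facet normal 0.577 -0.105 0.810
  outer loop
   vertex 3.4 3.8 2.4
   vertex 1.8 0.4 3.1
   vertex 5.0 1.0 0.9
  endloop
 endfacet
 facet normal 0.523 -0.071 0.849
  outer loop
   vertex 3.4 3.8 2.4
   vertex 1.1 4.8 3.9
   vertex 1.8 0.4 3.1
  endloop
 endfacet
 facet normal -0.783 -0.372 -0.498
  outer loop
   vertex 0.6 0.6 2.0
   vertex 0.0 3.2 1.0
   vertex 1.3 0.6 0.9
  endloop
 endfacet
 facet normal -0.104 -0.992 -0.066
  outer loop
   vertex 0.6 0.6 2.0
   vertex 1.3 0.6 0.9
   vertex 1.8 0.4 3.1
  endloop
 endfacet
 facet normal -0.921 -0.064 0.385
  outer loop
   vertex 0.6 0.6 2.0
   vertex 1.1 4.8 3.9
   vertex 0.0 3.2 1.0
  endloop
 endfacet
 facet normal -0.678 -0.235 0.697
  outer loop
   vertex 0.6 0.6 2.0
   vertex 1.8 0.4 3.1
   vertex 1.1 4.8 3.9
  endloop
 endfacet
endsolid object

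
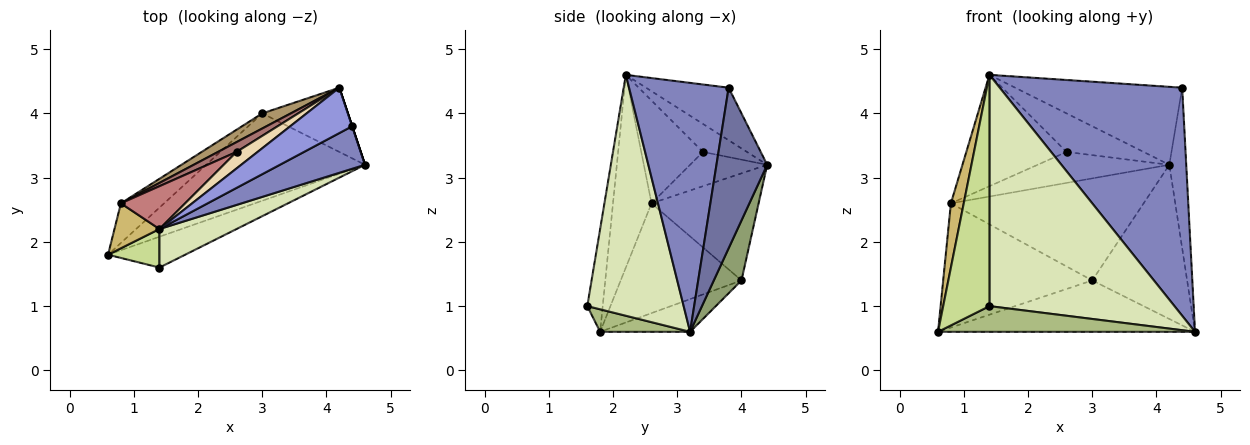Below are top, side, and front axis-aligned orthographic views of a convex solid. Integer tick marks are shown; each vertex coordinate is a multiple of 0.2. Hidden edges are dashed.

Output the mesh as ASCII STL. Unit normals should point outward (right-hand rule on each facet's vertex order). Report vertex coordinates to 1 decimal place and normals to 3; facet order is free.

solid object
 facet normal 0.949 0.316 0.000
  outer loop
   vertex 4.4 3.8 4.4
   vertex 4.6 3.2 0.6
   vertex 4.2 4.4 3.2
  endloop
 endfacet
 facet normal 0.473 -0.866 0.162
  outer loop
   vertex 4.4 3.8 4.4
   vertex 1.4 2.2 4.6
   vertex 4.6 3.2 0.6
  endloop
 endfacet
 facet normal -0.393 0.795 0.463
  outer loop
   vertex 4.4 3.8 4.4
   vertex 4.2 4.4 3.2
   vertex 1.4 2.2 4.6
  endloop
 endfacet
 facet normal -0.175 0.499 -0.849
  outer loop
   vertex 3.0 4.0 1.4
   vertex 4.6 3.2 0.6
   vertex 0.6 1.8 0.6
  endloop
 endfacet
 facet normal 0.260 0.891 -0.371
  outer loop
   vertex 3.0 4.0 1.4
   vertex 4.2 4.4 3.2
   vertex 4.6 3.2 0.6
  endloop
 endfacet
 facet normal 0.219 -0.625 -0.750
  outer loop
   vertex 1.4 1.6 1.0
   vertex 0.6 1.8 0.6
   vertex 4.6 3.2 0.6
  endloop
 endfacet
 facet normal -0.312 -0.937 0.156
  outer loop
   vertex 1.4 1.6 1.0
   vertex 1.4 2.2 4.6
   vertex 0.6 1.8 0.6
  endloop
 endfacet
 facet normal 0.457 -0.877 0.146
  outer loop
   vertex 1.4 1.6 1.0
   vertex 4.6 3.2 0.6
   vertex 1.4 2.2 4.6
  endloop
 endfacet
 facet normal -0.482 0.867 0.128
  outer loop
   vertex 0.8 2.6 2.6
   vertex 4.2 4.4 3.2
   vertex 3.0 4.0 1.4
  endloop
 endfacet
 facet normal -0.926 -0.309 0.216
  outer loop
   vertex 0.8 2.6 2.6
   vertex 0.6 1.8 0.6
   vertex 1.4 2.2 4.6
  endloop
 endfacet
 facet normal -0.611 0.754 -0.241
  outer loop
   vertex 0.8 2.6 2.6
   vertex 3.0 4.0 1.4
   vertex 0.6 1.8 0.6
  endloop
 endfacet
 facet normal -0.465 0.814 0.349
  outer loop
   vertex 2.6 3.4 3.4
   vertex 1.4 2.2 4.6
   vertex 4.2 4.4 3.2
  endloop
 endfacet
 facet normal -0.487 0.832 0.264
  outer loop
   vertex 2.6 3.4 3.4
   vertex 4.2 4.4 3.2
   vertex 0.8 2.6 2.6
  endloop
 endfacet
 facet normal -0.498 0.809 0.311
  outer loop
   vertex 2.6 3.4 3.4
   vertex 0.8 2.6 2.6
   vertex 1.4 2.2 4.6
  endloop
 endfacet
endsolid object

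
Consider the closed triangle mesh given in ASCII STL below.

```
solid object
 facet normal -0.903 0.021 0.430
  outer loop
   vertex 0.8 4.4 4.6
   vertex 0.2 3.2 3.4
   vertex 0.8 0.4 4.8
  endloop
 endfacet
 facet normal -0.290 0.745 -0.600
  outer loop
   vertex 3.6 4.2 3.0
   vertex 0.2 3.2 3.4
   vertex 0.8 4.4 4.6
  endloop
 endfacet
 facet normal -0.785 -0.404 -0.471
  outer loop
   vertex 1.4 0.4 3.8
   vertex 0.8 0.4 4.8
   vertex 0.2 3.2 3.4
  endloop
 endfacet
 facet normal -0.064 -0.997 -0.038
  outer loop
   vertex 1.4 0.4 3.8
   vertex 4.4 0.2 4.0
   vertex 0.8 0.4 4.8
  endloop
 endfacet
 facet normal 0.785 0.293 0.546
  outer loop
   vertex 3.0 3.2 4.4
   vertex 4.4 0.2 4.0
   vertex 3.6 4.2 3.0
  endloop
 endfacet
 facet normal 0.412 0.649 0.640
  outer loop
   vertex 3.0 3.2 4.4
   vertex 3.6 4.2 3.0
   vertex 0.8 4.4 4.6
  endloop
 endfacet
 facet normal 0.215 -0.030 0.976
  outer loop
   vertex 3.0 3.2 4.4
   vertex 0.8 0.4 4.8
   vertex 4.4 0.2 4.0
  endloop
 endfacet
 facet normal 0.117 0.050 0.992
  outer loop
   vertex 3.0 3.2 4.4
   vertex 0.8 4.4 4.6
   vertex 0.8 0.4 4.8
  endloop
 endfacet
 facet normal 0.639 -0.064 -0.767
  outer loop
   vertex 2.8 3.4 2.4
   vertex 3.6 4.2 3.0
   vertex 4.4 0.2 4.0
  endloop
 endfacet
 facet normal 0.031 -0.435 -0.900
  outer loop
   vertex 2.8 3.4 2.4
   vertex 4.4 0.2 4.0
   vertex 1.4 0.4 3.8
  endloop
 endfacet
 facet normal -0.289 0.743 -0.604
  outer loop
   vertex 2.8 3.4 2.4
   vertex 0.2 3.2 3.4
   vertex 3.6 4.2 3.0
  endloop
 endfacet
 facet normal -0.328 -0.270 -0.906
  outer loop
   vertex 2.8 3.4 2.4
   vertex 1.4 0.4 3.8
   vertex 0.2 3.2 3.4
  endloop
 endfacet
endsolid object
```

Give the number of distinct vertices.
8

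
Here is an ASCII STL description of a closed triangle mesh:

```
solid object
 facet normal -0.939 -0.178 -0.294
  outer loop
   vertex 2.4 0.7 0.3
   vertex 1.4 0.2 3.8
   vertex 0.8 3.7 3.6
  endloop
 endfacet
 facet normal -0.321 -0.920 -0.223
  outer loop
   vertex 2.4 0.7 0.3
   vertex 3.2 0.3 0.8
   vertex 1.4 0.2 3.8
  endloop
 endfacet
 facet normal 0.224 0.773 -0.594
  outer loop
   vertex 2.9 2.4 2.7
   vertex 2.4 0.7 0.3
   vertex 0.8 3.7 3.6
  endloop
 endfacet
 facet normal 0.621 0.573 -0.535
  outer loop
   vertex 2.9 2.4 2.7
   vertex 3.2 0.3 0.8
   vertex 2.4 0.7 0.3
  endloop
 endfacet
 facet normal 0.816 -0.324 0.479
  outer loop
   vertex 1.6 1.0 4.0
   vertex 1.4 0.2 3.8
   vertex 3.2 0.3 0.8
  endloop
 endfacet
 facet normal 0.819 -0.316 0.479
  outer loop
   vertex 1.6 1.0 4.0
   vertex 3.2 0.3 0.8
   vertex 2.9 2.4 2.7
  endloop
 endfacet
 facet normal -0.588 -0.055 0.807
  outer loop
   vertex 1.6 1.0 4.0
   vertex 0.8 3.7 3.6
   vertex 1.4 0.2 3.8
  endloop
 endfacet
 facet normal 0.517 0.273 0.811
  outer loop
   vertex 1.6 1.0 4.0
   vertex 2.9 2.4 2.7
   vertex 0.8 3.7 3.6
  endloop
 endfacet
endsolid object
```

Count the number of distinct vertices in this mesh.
6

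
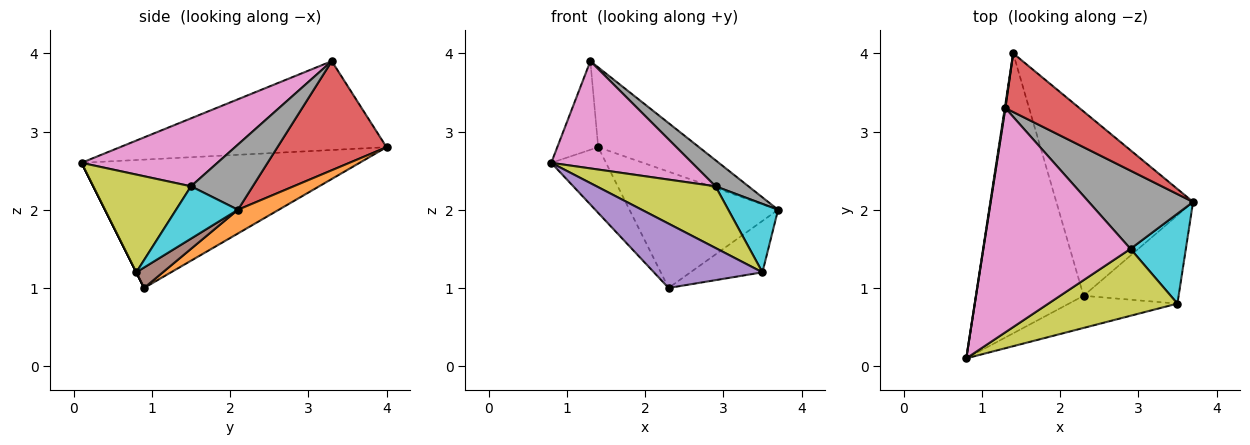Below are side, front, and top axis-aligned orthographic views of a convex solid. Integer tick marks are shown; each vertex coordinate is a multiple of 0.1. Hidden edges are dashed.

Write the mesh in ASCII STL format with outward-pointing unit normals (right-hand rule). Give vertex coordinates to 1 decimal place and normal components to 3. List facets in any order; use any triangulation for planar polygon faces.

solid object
 facet normal -0.757 0.149 -0.636
  outer loop
   vertex 2.3 0.9 1.0
   vertex 0.8 0.1 2.6
   vertex 1.4 4.0 2.8
  endloop
 endfacet
 facet normal 0.145 0.528 -0.837
  outer loop
   vertex 2.3 0.9 1.0
   vertex 1.4 4.0 2.8
   vertex 3.7 2.1 2.0
  endloop
 endfacet
 facet normal -0.988 0.152 0.007
  outer loop
   vertex 1.3 3.3 3.9
   vertex 1.4 4.0 2.8
   vertex 0.8 0.1 2.6
  endloop
 endfacet
 facet normal 0.657 0.607 0.446
  outer loop
   vertex 1.3 3.3 3.9
   vertex 3.7 2.1 2.0
   vertex 1.4 4.0 2.8
  endloop
 endfacet
 facet normal 0.000 -0.894 -0.447
  outer loop
   vertex 3.5 0.8 1.2
   vertex 0.8 0.1 2.6
   vertex 2.3 0.9 1.0
  endloop
 endfacet
 facet normal 0.183 0.495 -0.850
  outer loop
   vertex 3.5 0.8 1.2
   vertex 2.3 0.9 1.0
   vertex 3.7 2.1 2.0
  endloop
 endfacet
 facet normal 0.385 -0.398 0.833
  outer loop
   vertex 2.9 1.5 2.3
   vertex 1.3 3.3 3.9
   vertex 0.8 0.1 2.6
  endloop
 endfacet
 facet normal 0.510 -0.272 0.816
  outer loop
   vertex 2.9 1.5 2.3
   vertex 3.7 2.1 2.0
   vertex 1.3 3.3 3.9
  endloop
 endfacet
 facet normal 0.487 -0.592 0.642
  outer loop
   vertex 2.9 1.5 2.3
   vertex 0.8 0.1 2.6
   vertex 3.5 0.8 1.2
  endloop
 endfacet
 facet normal 0.601 -0.484 0.636
  outer loop
   vertex 2.9 1.5 2.3
   vertex 3.5 0.8 1.2
   vertex 3.7 2.1 2.0
  endloop
 endfacet
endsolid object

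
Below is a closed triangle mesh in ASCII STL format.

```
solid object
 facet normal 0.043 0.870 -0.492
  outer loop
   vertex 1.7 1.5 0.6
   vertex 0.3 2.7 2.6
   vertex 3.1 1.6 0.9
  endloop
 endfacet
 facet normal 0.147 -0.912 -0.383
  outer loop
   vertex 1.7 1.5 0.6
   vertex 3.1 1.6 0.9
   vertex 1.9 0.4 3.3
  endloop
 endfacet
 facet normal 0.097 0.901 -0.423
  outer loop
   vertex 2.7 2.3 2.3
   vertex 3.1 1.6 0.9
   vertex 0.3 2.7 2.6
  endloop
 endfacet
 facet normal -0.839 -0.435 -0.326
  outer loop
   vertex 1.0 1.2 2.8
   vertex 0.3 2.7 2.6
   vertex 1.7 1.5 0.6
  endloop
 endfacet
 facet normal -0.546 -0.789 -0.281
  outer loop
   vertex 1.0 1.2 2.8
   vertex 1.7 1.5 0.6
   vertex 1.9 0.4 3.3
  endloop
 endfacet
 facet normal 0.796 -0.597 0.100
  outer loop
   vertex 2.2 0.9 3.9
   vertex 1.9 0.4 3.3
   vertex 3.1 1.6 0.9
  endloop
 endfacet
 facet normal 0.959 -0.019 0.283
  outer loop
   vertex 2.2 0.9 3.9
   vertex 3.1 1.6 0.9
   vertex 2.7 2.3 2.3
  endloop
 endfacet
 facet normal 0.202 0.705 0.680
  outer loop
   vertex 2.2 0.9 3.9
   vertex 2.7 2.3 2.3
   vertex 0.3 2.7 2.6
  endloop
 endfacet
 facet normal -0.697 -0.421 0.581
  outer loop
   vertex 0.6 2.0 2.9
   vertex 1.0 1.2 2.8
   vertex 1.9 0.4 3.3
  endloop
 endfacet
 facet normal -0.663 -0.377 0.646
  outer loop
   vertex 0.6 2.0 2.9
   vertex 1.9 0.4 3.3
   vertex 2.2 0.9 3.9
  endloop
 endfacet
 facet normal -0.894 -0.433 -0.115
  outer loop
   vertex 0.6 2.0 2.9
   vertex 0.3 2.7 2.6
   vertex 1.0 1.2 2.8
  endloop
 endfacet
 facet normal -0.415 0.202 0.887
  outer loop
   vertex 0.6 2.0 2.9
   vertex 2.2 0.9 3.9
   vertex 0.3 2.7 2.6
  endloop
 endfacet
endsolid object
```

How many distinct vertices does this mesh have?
8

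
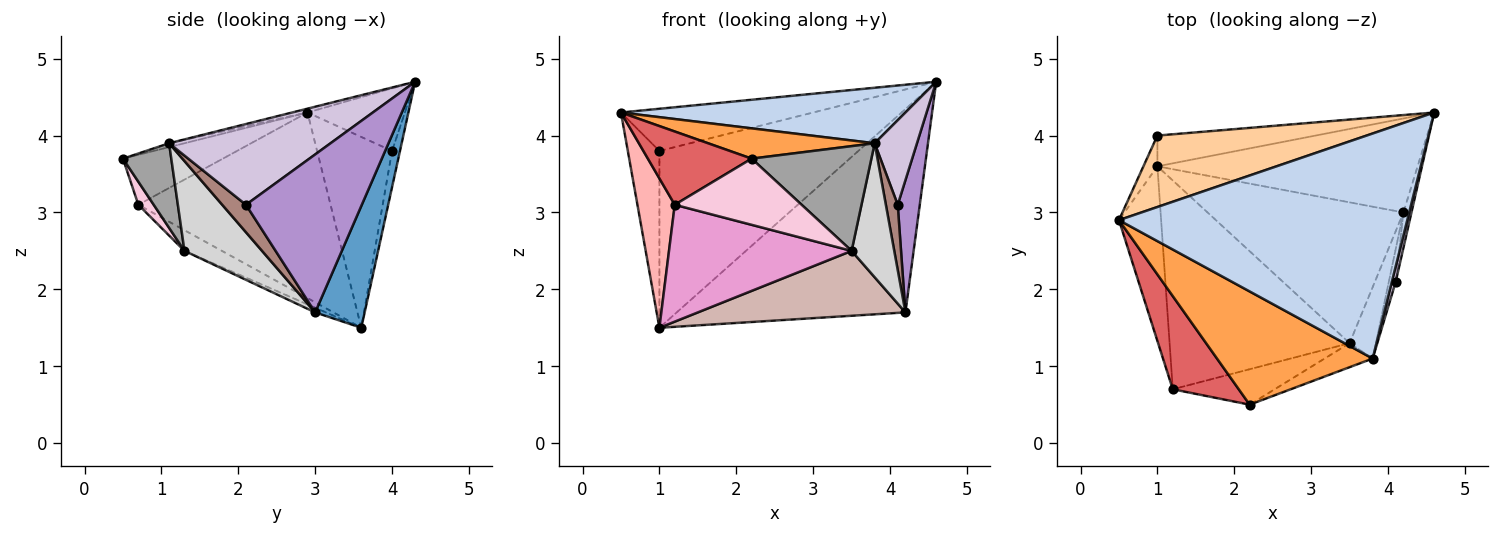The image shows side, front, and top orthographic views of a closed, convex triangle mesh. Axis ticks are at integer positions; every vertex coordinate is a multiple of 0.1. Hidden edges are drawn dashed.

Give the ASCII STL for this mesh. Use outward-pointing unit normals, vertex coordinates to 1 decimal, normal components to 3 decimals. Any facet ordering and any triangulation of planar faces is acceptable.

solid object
 facet normal 0.193 0.891 -0.412
  outer loop
   vertex 4.2 3.0 1.7
   vertex 1.0 3.6 1.5
   vertex 4.6 4.3 4.7
  endloop
 endfacet
 facet normal -0.013 -0.239 0.971
  outer loop
   vertex 3.8 1.1 3.9
   vertex 4.6 4.3 4.7
   vertex 0.5 2.9 4.3
  endloop
 endfacet
 facet normal -0.024 -0.258 0.966
  outer loop
   vertex 3.8 1.1 3.9
   vertex 0.5 2.9 4.3
   vertex 2.2 0.5 3.7
  endloop
 endfacet
 facet normal -0.249 0.492 0.834
  outer loop
   vertex 1.0 4.0 3.8
   vertex 0.5 2.9 4.3
   vertex 4.6 4.3 4.7
  endloop
 endfacet
 facet normal -0.919 0.387 -0.067
  outer loop
   vertex 1.0 4.0 3.8
   vertex 1.0 3.6 1.5
   vertex 0.5 2.9 4.3
  endloop
 endfacet
 facet normal -0.039 0.984 -0.171
  outer loop
   vertex 1.0 4.0 3.8
   vertex 4.6 4.3 4.7
   vertex 1.0 3.6 1.5
  endloop
 endfacet
 facet normal -0.512 -0.531 0.675
  outer loop
   vertex 1.2 0.7 3.1
   vertex 2.2 0.5 3.7
   vertex 0.5 2.9 4.3
  endloop
 endfacet
 facet normal -0.958 -0.186 -0.218
  outer loop
   vertex 1.2 0.7 3.1
   vertex 0.5 2.9 4.3
   vertex 1.0 3.6 1.5
  endloop
 endfacet
 facet normal 0.981 -0.187 -0.050
  outer loop
   vertex 4.1 2.1 3.1
   vertex 4.2 3.0 1.7
   vertex 4.6 4.3 4.7
  endloop
 endfacet
 facet normal 0.966 -0.253 0.046
  outer loop
   vertex 4.1 2.1 3.1
   vertex 4.6 4.3 4.7
   vertex 3.8 1.1 3.9
  endloop
 endfacet
 facet normal 0.873 -0.436 -0.218
  outer loop
   vertex 4.1 2.1 3.1
   vertex 3.8 1.1 3.9
   vertex 4.2 3.0 1.7
  endloop
 endfacet
 facet normal -0.022 -0.418 -0.908
  outer loop
   vertex 3.5 1.3 2.5
   vertex 1.0 3.6 1.5
   vertex 4.2 3.0 1.7
  endloop
 endfacet
 facet normal -0.100 -0.486 -0.868
  outer loop
   vertex 3.5 1.3 2.5
   vertex 1.2 0.7 3.1
   vertex 1.0 3.6 1.5
  endloop
 endfacet
 facet normal 0.106 -0.877 -0.469
  outer loop
   vertex 3.5 1.3 2.5
   vertex 2.2 0.5 3.7
   vertex 1.2 0.7 3.1
  endloop
 endfacet
 facet normal 0.366 -0.907 -0.208
  outer loop
   vertex 3.5 1.3 2.5
   vertex 3.8 1.1 3.9
   vertex 2.2 0.5 3.7
  endloop
 endfacet
 facet normal 0.849 -0.467 -0.249
  outer loop
   vertex 3.5 1.3 2.5
   vertex 4.2 3.0 1.7
   vertex 3.8 1.1 3.9
  endloop
 endfacet
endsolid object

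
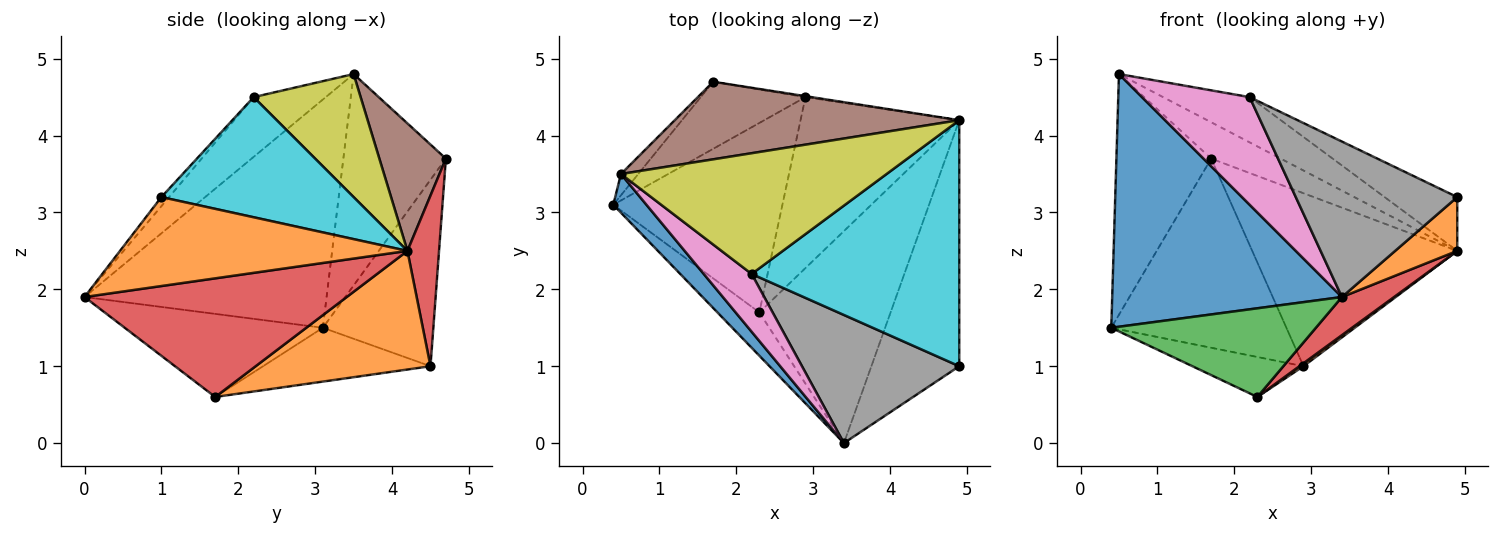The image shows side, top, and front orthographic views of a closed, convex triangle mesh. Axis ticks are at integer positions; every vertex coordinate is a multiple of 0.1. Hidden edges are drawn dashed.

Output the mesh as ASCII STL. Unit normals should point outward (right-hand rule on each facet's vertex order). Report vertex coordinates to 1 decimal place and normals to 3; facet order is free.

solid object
 facet normal -0.721 -0.685 0.105
  outer loop
   vertex 0.5 3.5 4.8
   vertex 0.4 3.1 1.5
   vertex 3.4 0.0 1.9
  endloop
 endfacet
 facet normal 0.703 -0.152 -0.695
  outer loop
   vertex 4.9 1.0 3.2
   vertex 3.4 0.0 1.9
   vertex 4.9 4.2 2.5
  endloop
 endfacet
 facet normal -0.656 -0.678 -0.331
  outer loop
   vertex 2.3 1.7 0.6
   vertex 3.4 0.0 1.9
   vertex 0.4 3.1 1.5
  endloop
 endfacet
 facet normal 0.665 -0.132 -0.735
  outer loop
   vertex 2.3 1.7 0.6
   vertex 4.9 4.2 2.5
   vertex 3.4 0.0 1.9
  endloop
 endfacet
 facet normal -0.733 0.678 -0.060
  outer loop
   vertex 1.7 4.7 3.7
   vertex 0.4 3.1 1.5
   vertex 0.5 3.5 4.8
  endloop
 endfacet
 facet normal 0.376 0.393 0.839
  outer loop
   vertex 1.7 4.7 3.7
   vertex 0.5 3.5 4.8
   vertex 4.9 4.2 2.5
  endloop
 endfacet
 facet normal -0.508 -0.759 0.407
  outer loop
   vertex 2.2 2.2 4.5
   vertex 0.5 3.5 4.8
   vertex 3.4 0.0 1.9
  endloop
 endfacet
 facet normal -0.037 -0.771 0.636
  outer loop
   vertex 2.2 2.2 4.5
   vertex 3.4 0.0 1.9
   vertex 4.9 1.0 3.2
  endloop
 endfacet
 facet normal 0.398 0.322 0.859
  outer loop
   vertex 2.2 2.2 4.5
   vertex 4.9 4.2 2.5
   vertex 0.5 3.5 4.8
  endloop
 endfacet
 facet normal 0.492 0.186 0.850
  outer loop
   vertex 2.2 2.2 4.5
   vertex 4.9 1.0 3.2
   vertex 4.9 4.2 2.5
  endloop
 endfacet
 facet normal -0.297 0.197 -0.934
  outer loop
   vertex 2.9 4.5 1.0
   vertex 2.3 1.7 0.6
   vertex 0.4 3.1 1.5
  endloop
 endfacet
 facet normal 0.599 -0.014 -0.801
  outer loop
   vertex 2.9 4.5 1.0
   vertex 4.9 4.2 2.5
   vertex 2.3 1.7 0.6
  endloop
 endfacet
 facet normal -0.511 0.810 -0.287
  outer loop
   vertex 2.9 4.5 1.0
   vertex 0.4 3.1 1.5
   vertex 1.7 4.7 3.7
  endloop
 endfacet
 facet normal 0.152 0.988 -0.005
  outer loop
   vertex 2.9 4.5 1.0
   vertex 1.7 4.7 3.7
   vertex 4.9 4.2 2.5
  endloop
 endfacet
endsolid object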